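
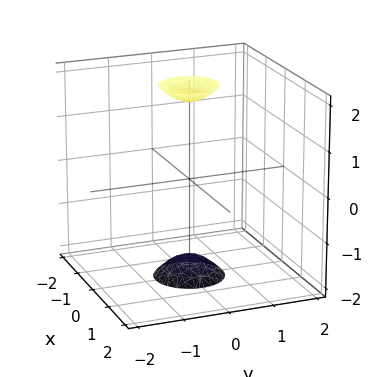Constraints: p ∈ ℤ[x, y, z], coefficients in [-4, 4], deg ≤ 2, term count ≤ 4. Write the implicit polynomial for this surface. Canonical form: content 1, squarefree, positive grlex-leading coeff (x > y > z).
3*x^2 + 3*y^2 - z^2 + 3

First, I count 2 distinct pieces.
Next, degree: two separate bowl-shaped sheets opening away from each other; a quadric, so deg p = 2.
Then, symmetries: it's symmetric under z → −z, forcing even powers of z; rotational symmetry about the z-axis ⇒ p depends on x, y only through x² + y².
Then, checking where it meets the axes: the surface avoids every integer x-axis point in the box; no y-intercept at any integer in the box; a circular section at z = -2 has radius between 0 and 1.
Finally, assembling these constraints gives the stated polynomial.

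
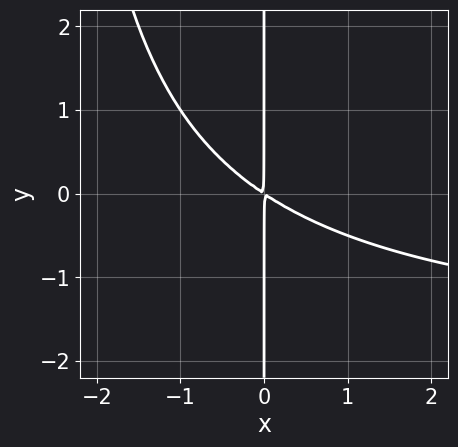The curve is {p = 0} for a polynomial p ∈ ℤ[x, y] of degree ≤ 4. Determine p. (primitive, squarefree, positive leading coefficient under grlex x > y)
1. Degree: no degree-2 curve has this shape, so deg p = 3.
2. From the visible intercepts: the visible y-axis segment lies entirely on the curve.
3. Fitting integer coefficients to these (and the overall shape) gives p.

x^2*y + 2*x^2 + 3*x*y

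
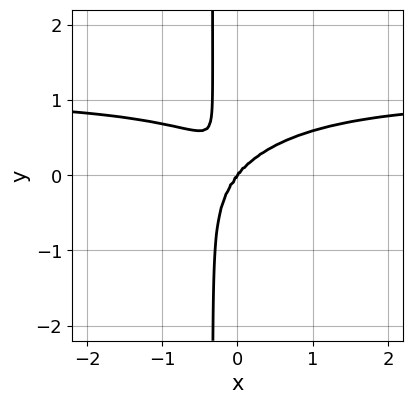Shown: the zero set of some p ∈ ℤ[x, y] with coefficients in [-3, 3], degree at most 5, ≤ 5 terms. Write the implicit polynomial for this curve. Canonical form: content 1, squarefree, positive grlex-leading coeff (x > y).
(a) deg p = 4.
(b) Checking where it meets the axes: it meets the x-axis at x = 0 (among the integer gridlines); one y-axis crossing is at y = 0.
(c) Solving for integer coefficients yields p as stated.

2*x^3*y + 3*x*y^3 - 2*x^3 + y^3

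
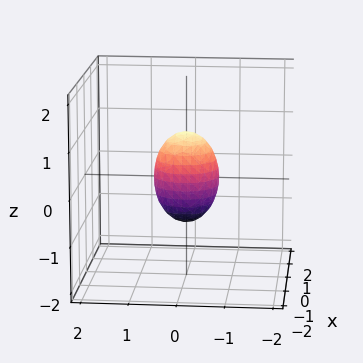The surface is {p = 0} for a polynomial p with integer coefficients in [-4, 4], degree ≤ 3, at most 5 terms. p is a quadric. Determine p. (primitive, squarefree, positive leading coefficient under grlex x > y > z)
2*x^2 + 2*y^2 + z^2 - 1

deg p = 2. A closed, bounded, convex surface; a quadric.
Symmetries: the z ↦ −z reflection is a symmetry, so z appears only in even powers; the surface is invariant under rotation about z: p = q(x² + y², z).
Against the integer gridlines: among the integer gridlines, it crosses the z-axis at z ∈ {-1, 1}; a circular section at z = 0 has radius between 0 and 1.
These observations pin down the coefficients.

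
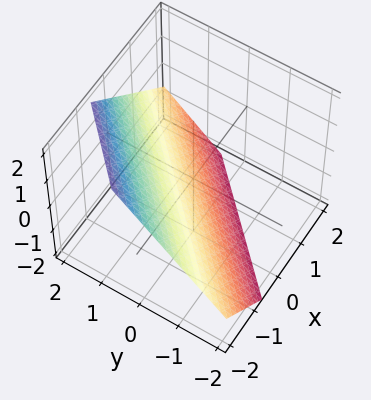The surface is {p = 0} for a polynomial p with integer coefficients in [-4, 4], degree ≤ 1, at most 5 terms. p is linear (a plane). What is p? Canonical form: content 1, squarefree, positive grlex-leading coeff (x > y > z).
3*x - 3*y + 3*z + 2

1. deg p = 1. The surface is flat (a plane).
2. Solving for integer coefficients yields p as stated.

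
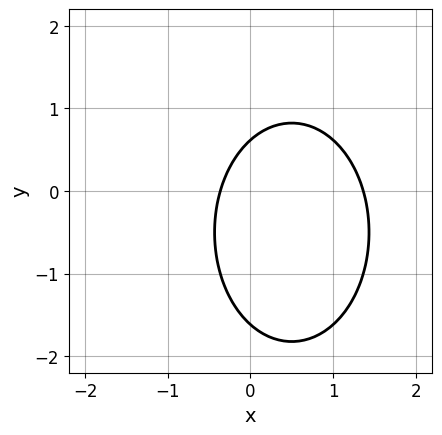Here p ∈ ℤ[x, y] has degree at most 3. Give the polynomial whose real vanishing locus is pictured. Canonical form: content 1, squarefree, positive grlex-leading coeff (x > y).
(a) deg p = 2. No degree-1 curve has this shape.
(b) The integer polynomial consistent with all of this is the stated p.

2*x^2 + y^2 - 2*x + y - 1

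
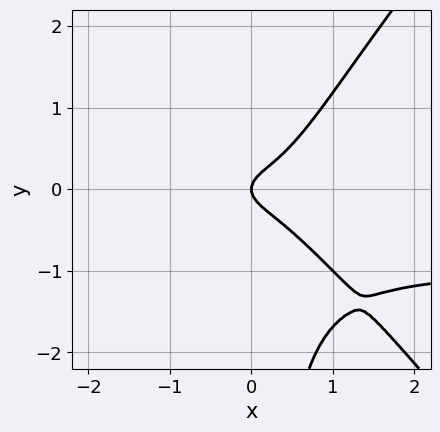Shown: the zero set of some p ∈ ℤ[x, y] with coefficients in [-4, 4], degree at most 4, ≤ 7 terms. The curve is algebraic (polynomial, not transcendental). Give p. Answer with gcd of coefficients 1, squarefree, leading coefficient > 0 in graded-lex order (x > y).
3*x^3*y - 2*x*y^3 + 3*x^3 - 3*y^2 + x

1. Degree: a generic line meets the curve in up to 4 points, so deg p = 4.
2. Against the integer gridlines: it crosses the x-axis at the gridline x = 0; one y-axis crossing is at y = 0.
3. The integer polynomial consistent with all of this is the stated p.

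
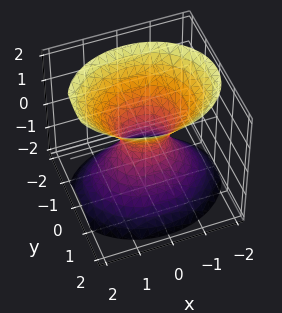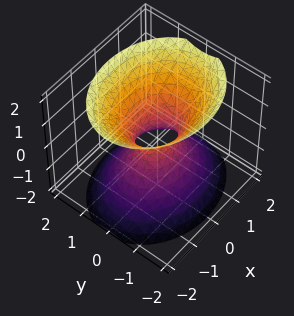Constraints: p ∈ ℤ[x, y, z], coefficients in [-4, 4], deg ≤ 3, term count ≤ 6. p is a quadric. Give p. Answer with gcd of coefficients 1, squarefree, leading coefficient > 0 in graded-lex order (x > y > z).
1. Degree: an hourglass — one-sheet hyperboloid; a quadric, so deg p = 2.
2. Symmetries: it's symmetric under x → −x, forcing even powers of x; mirror symmetry y ↦ −y ⇒ only even powers of y; the z ↦ −z reflection is a symmetry, so z appears only in even powers.
3. Reading off the gridlines: no z-intercept at any integer in the box.
4. Solving for integer coefficients yields p as stated.

2*x^2 + 3*y^2 - 2*z^2 - 1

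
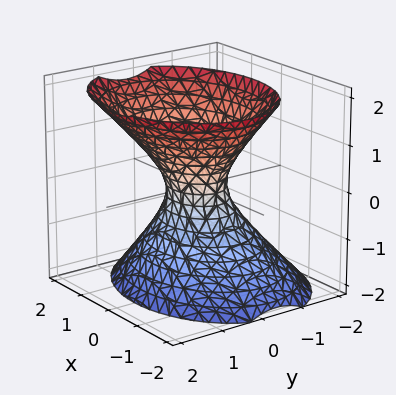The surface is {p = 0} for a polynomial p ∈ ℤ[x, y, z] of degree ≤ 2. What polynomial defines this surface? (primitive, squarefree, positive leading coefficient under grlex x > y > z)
(a) The degree is 2 — the shape is more complex than any degree-1 surface.
(b) From the visible intercepts: the surface avoids every integer z-axis point in the box.
(c) Fitting integer coefficients to these (and the overall shape) gives p.

2*x^2 + 3*y^2 - y*z - 2*z^2 - 1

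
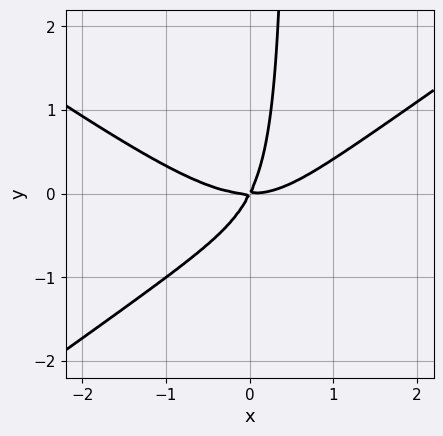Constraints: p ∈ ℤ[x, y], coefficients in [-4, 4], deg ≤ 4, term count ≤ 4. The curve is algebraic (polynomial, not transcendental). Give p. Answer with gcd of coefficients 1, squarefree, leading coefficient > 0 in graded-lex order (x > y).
x^3 - 2*x*y^2 - 2*x*y + y^2

First, the degree is 3 — the shape is more complex than any degree-2 curve.
Then, reading off the gridlines: it meets the y-axis at y = 0 (among the integer gridlines); one x-axis crossing is at x = 0.
Finally, these observations pin down the coefficients.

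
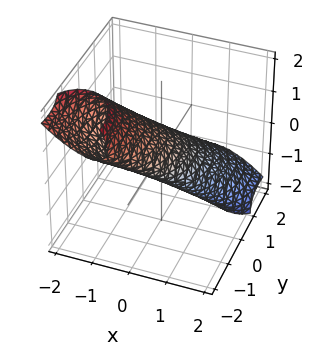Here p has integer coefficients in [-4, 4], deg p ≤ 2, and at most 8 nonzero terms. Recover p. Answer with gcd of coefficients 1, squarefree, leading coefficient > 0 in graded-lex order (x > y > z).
2*x^2 + 3*x*z + y^2 + 2*y*z + 2*z^2 - 1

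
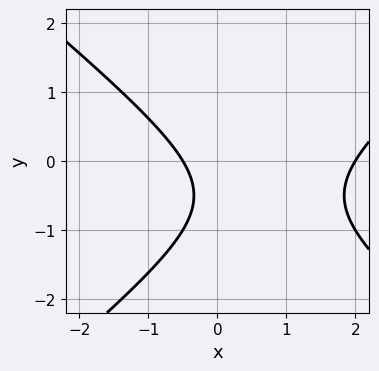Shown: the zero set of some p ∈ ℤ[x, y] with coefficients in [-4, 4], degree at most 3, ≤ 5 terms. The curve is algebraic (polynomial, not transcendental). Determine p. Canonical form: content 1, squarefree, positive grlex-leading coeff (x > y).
2*x^2 - 3*y^2 - 3*x - 3*y - 2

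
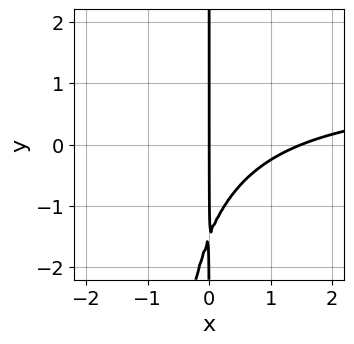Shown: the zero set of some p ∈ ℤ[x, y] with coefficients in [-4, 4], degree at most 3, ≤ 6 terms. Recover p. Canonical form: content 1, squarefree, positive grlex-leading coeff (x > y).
Degree: no degree-2 curve has this shape, so deg p = 3.
Checking where it meets the axes: every point of the y-axis in the box is on the curve; it crosses the x-axis at the gridline x = 0.
Solving for integer coefficients yields p as stated.

2*x^2*y - 2*x^2 + 2*x*y + 3*x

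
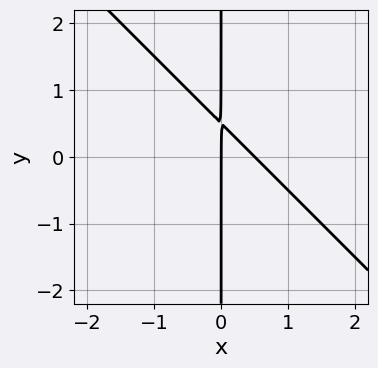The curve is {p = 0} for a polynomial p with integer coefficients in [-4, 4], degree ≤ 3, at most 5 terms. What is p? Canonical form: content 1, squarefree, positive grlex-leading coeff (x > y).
1. Degree: no degree-1 curve has this shape, so deg p = 2.
2. From the axis intercepts and sections: every point of the y-axis in the box is on the curve; it meets the x-axis at x = 0 (among the integer gridlines).
3. The integer polynomial consistent with all of this is the stated p.

2*x^2 + 2*x*y - x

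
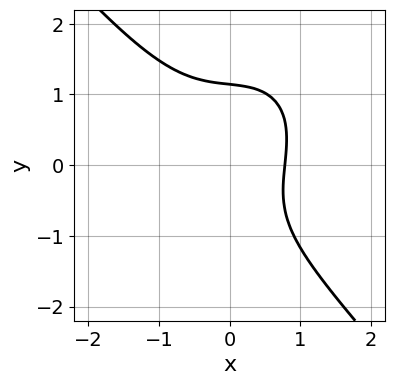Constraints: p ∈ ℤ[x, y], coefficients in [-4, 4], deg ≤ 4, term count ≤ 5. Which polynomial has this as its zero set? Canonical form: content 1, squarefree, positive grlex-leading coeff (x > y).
3*x^3 + 2*y^3 - x*y + 2*x - 3

(a) Degree: the shape is more complex than any degree-2 curve, so deg p = 3.
(b) Putting this together gives p.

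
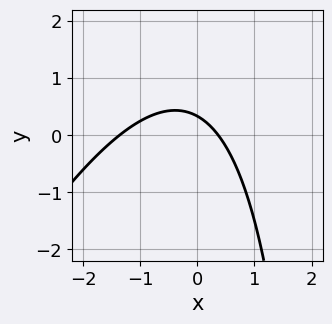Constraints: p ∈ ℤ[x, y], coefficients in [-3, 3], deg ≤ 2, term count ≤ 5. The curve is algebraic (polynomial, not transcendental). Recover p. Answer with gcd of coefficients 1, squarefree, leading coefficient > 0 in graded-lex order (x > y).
2*x^2 - x*y + 2*x + 3*y - 1

deg p = 2. No degree-1 curve has this shape.
Putting this together gives p.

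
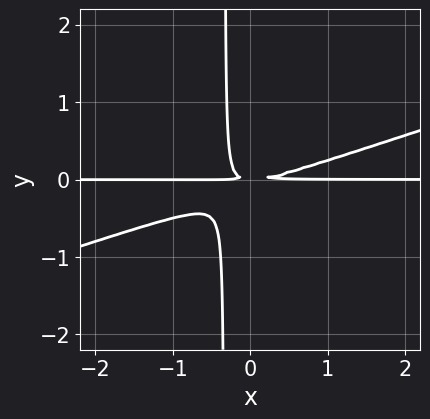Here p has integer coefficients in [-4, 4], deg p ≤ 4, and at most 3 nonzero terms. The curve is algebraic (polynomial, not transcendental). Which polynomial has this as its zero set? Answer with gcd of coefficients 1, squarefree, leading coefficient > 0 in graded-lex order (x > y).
(a) The degree is 3 — no degree-2 curve has this shape.
(b) From the visible intercepts: the visible x-axis segment lies entirely on the curve.
(c) Together with the visible shape, these determine p as stated.

x^2*y - 3*x*y^2 - y^2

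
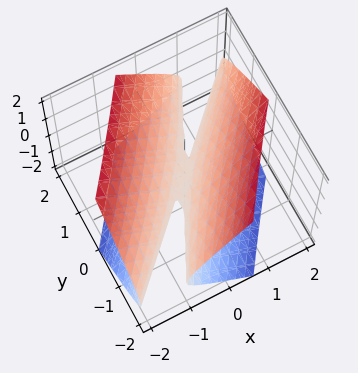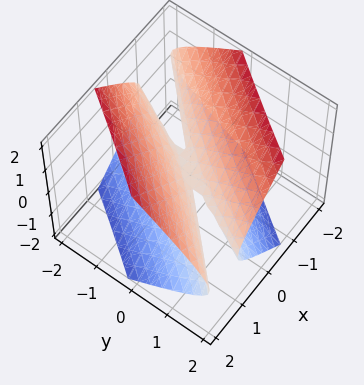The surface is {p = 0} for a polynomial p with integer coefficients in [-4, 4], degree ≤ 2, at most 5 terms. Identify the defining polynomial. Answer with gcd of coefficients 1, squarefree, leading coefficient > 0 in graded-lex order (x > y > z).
deg p = 2. No degree-1 surface has this shape.
From the visible intercepts: it crosses the x-axis at the gridline x = 0; one y-axis crossing is at y = 0; it meets the z-axis at z = 0 (among the integer gridlines).
These observations pin down the coefficients.

2*x^2 - 3*x*y + y^2 - 2*z^2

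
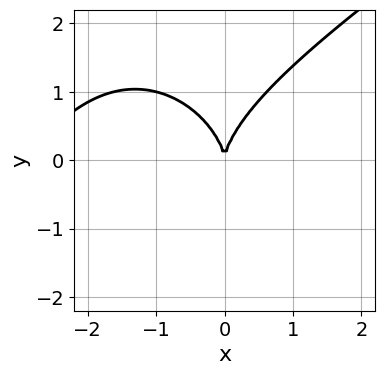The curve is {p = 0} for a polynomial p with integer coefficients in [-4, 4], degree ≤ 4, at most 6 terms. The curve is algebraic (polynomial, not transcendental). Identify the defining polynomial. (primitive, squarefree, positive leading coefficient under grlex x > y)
x^3 - x^2*y - y^3 + 3*x^2

1. Degree: a generic line meets the curve in up to 3 points, so deg p = 3.
2. From the axis intercepts and sections: it meets the x-axis at x = 0 (among the integer gridlines); it meets the y-axis at y = 0 (among the integer gridlines).
3. Fitting integer coefficients to these (and the overall shape) gives p.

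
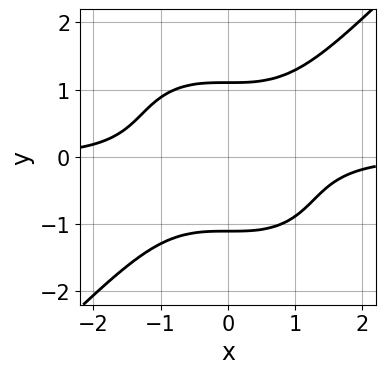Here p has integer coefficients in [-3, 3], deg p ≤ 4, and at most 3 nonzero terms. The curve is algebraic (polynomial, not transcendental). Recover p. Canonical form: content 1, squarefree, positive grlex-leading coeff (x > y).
1. Degree: the shape is more complex than any degree-3 curve, so deg p = 4.
2. Observable constraints: the curve avoids every integer x-axis point in the box.
3. Matching integer coefficients to the picture gives p.

2*x^3*y - 2*y^4 + 3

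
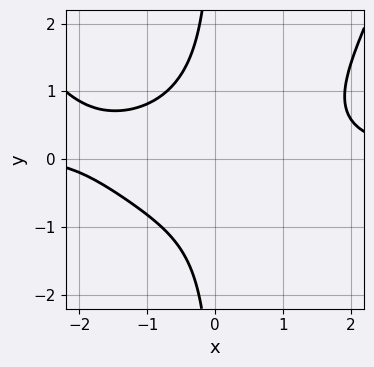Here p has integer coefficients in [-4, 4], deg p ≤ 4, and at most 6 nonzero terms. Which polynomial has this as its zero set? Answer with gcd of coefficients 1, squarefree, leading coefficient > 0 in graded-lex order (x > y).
x^3*y + x^2*y - 3*x*y^2 - x - 3

(a) deg p = 4. The shape is more complex than any degree-3 curve.
(b) From the axis intercepts and sections: no x-intercept at any integer in the box; the curve avoids every integer y-axis point in the box.
(c) These observations pin down the coefficients.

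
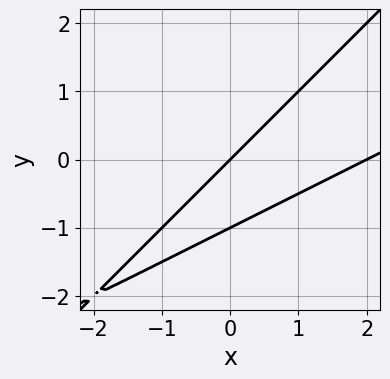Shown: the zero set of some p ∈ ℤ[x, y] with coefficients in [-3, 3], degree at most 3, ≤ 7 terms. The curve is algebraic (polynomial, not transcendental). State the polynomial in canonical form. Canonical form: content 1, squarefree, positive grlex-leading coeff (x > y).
Degree: the shape is more complex than any degree-1 curve, so deg p = 2.
Reading off the gridlines: among the integer gridlines, it crosses the y-axis at y ∈ {-1, 0}; the x-axis gridline crossings are at x ∈ {0, 2}.
Solving for integer coefficients yields p as stated.

x^2 - 3*x*y + 2*y^2 - 2*x + 2*y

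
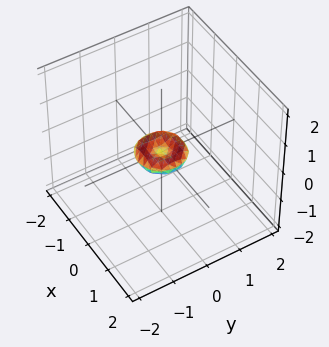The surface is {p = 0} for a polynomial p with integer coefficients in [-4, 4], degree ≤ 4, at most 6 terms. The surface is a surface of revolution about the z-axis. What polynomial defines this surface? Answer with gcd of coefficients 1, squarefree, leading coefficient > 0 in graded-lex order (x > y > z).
1. The degree is 4 — the shape is more complex than any degree-3 surface.
2. Symmetries: rotational symmetry about the z-axis ⇒ p depends on x, y only through x² + y².
3. Observable constraints: it meets the z-axis at z = 0 (among the integer gridlines); one x-axis crossing is at x = 0; a circular section at z = 0 has radius between 0 and 1; it crosses the y-axis at the gridline y = 0.
4. Fitting integer coefficients to these (and the overall shape) gives p.

2*x^4 + 4*x^2*y^2 + 2*y^4 - x^2 - y^2 + 3*z^2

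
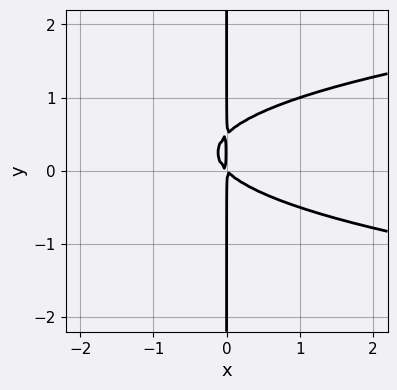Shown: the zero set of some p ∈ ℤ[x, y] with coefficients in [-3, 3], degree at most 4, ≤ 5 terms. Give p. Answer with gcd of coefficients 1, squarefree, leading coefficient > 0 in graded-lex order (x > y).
deg p = 3. No degree-2 curve has this shape.
Checking where it meets the axes: every point of the y-axis in the box is on the curve.
Together with the visible shape, these determine p as stated.

2*x*y^2 - x^2 - x*y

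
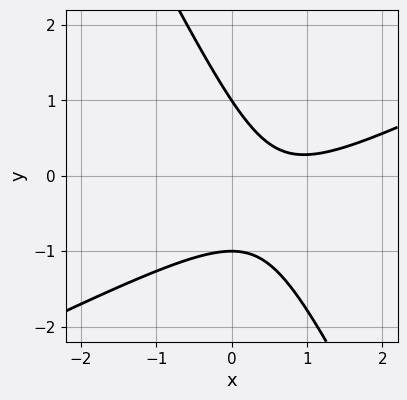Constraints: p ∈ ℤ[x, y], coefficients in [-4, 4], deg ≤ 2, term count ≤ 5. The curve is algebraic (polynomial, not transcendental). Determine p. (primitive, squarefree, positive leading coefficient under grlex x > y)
1. deg p = 2. A generic line meets the curve in up to 2 points.
2. Reading off the gridlines: among the integer gridlines, it crosses the y-axis at y ∈ {-1, 1}; it misses every integer gridline on the x-axis.
3. The integer polynomial consistent with all of this is the stated p.

2*x^2 - 3*x*y - 2*y^2 - 3*x + 2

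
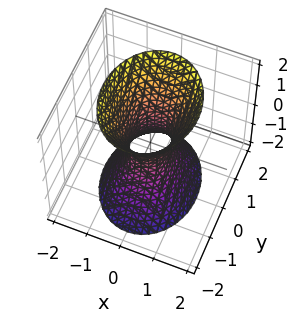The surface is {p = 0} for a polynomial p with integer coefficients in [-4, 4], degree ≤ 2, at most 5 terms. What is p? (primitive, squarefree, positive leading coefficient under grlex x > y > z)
3*x^2 + 2*y^2 - z^2 - 1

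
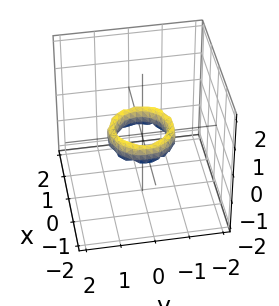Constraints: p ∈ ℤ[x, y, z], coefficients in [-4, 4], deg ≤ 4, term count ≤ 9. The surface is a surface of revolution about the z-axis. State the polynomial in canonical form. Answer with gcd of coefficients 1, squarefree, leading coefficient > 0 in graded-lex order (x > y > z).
2*x^4 + 4*x^2*y^2 + 2*y^4 - 3*x^2 - 3*y^2 + z^2 + 1

(a) Degree: the shape is more complex than any degree-3 surface, so deg p = 4.
(b) Symmetries: the surface is invariant under rotation about z: p = q(x² + y², z).
(c) From the axis intercepts and sections: the surface avoids every integer z-axis point in the box; the y-axis gridline crossings are at y ∈ {-1, 1}.
(d) Putting this together gives p. Check: (-1, 0, 0) on the x-axis lies on the surface, and p(-1, 0, 0) = 0. ✓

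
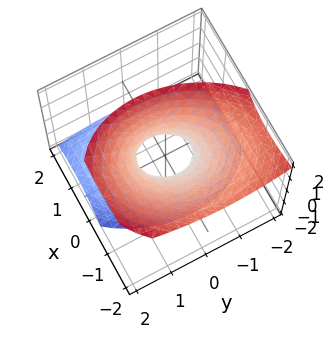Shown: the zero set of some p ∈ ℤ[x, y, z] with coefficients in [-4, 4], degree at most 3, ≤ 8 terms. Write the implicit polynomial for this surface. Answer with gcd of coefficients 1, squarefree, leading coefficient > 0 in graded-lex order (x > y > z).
First, degree: a generic line meets the surface in up to 2 points, so deg p = 2.
Next, observable constraints: no z-intercept at any integer in the box.
Finally, fitting integer coefficients to these (and the overall shape) gives p.

3*x^2 - x*y + 3*x*z + 2*y^2 - 2*z^2 - 1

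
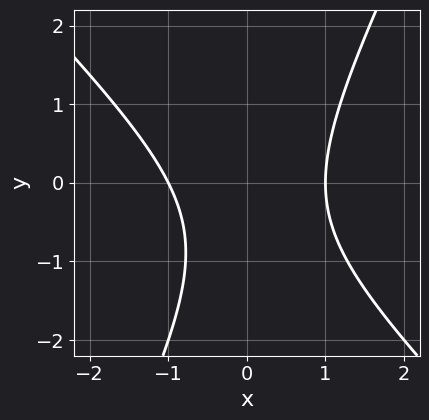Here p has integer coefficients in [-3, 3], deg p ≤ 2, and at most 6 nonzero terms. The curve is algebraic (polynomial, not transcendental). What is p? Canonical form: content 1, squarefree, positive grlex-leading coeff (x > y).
2*x^2 + x*y - y^2 - y - 2

First, deg p = 2. The shape is more complex than any degree-1 curve.
Next, checking where it meets the axes: it misses every integer gridline on the y-axis; among the integer gridlines, it crosses the x-axis at x ∈ {-1, 1}.
Finally, putting this together gives p.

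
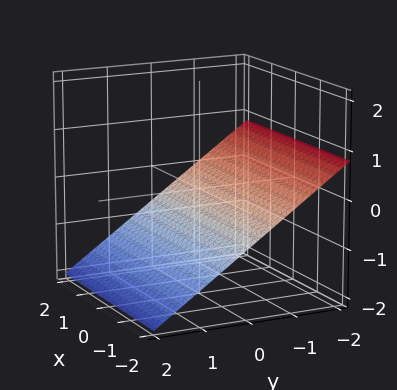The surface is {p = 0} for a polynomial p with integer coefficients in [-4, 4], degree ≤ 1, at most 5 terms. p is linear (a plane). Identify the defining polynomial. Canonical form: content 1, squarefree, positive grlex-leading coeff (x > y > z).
2*y + 3*z + 2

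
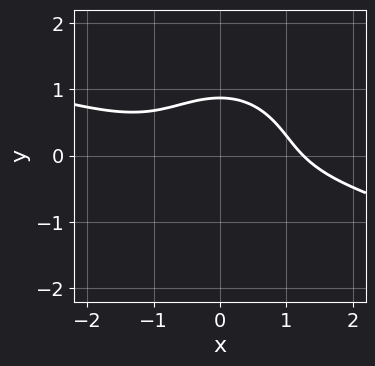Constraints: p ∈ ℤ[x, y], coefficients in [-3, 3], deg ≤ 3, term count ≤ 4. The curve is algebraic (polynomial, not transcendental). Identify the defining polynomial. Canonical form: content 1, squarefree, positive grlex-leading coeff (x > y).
First, deg p = 3.
Finally, matching integer coefficients to the picture gives p.

x^3 + 3*x^2*y + 3*y^3 - 2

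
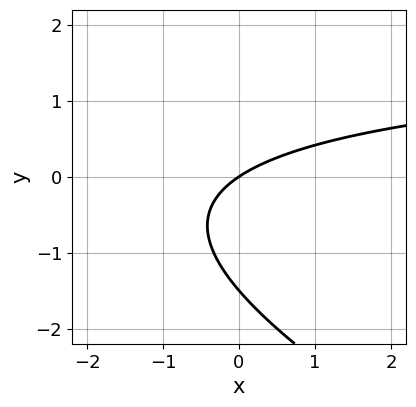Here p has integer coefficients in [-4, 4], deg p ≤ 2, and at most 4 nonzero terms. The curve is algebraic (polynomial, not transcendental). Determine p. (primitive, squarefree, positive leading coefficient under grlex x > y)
x*y + 2*y^2 - 2*x + 3*y

First, the degree is 2 — the shape is more complex than any degree-1 curve.
Then, from the axis intercepts and sections: it meets the y-axis at y = 0 (among the integer gridlines); one x-axis crossing is at x = 0.
Finally, these observations pin down the coefficients.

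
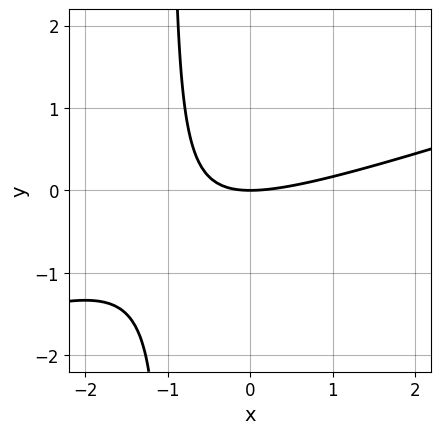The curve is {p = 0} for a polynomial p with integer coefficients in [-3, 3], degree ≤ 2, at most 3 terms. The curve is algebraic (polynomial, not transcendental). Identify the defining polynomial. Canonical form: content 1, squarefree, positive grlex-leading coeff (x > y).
(a) Degree: no degree-1 curve has this shape, so deg p = 2.
(b) Against the integer gridlines: it crosses the y-axis at the gridline y = 0; it meets the x-axis at x = 0 (among the integer gridlines).
(c) Solving for integer coefficients yields p as stated.

x^2 - 3*x*y - 3*y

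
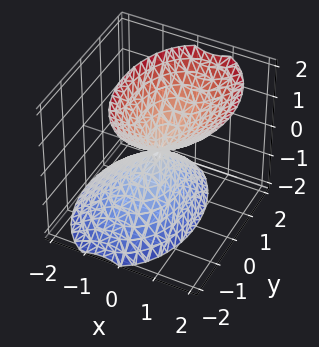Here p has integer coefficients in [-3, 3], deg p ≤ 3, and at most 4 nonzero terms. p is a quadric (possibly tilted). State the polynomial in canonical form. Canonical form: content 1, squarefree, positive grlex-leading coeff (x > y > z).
2*x^2 - x*z + y^2 - z^2

1. The picture has 2 separate pieces.
2. The degree is 2 — no degree-1 surface has this shape.
3. Checking where it meets the axes: it crosses the z-axis at the gridline z = 0; it meets the y-axis at y = 0 (among the integer gridlines); one x-axis crossing is at x = 0.
4. Putting this together gives p.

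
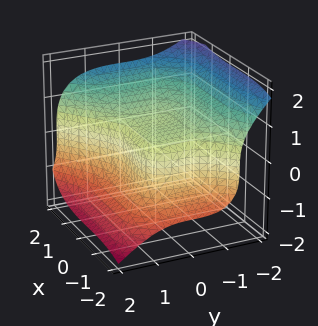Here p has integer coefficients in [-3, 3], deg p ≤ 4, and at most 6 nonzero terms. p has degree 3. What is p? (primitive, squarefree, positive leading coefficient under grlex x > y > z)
Degree: a generic line meets the surface in up to 3 points, so deg p = 3.
Putting this together gives p.

x^3 - 2*y^3 - 3*z^3 + x^2 + 1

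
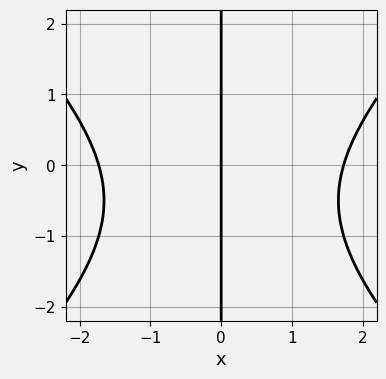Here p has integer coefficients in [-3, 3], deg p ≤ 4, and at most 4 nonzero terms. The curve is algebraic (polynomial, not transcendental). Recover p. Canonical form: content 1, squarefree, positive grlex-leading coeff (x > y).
1. Degree: a generic line meets the curve in up to 3 points, so deg p = 3.
2. Observable constraints: it meets the x-axis at x = 0 (among the integer gridlines); every point of the y-axis in the box is on the curve.
3. The integer polynomial consistent with all of this is the stated p.

x^3 - x*y^2 - x*y - 3*x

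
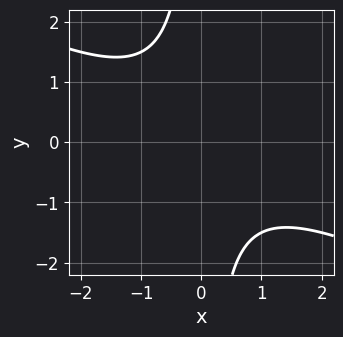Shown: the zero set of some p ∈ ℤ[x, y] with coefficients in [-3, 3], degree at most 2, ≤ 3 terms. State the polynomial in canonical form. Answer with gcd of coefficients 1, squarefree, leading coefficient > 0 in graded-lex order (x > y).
x^2 + 2*x*y + 2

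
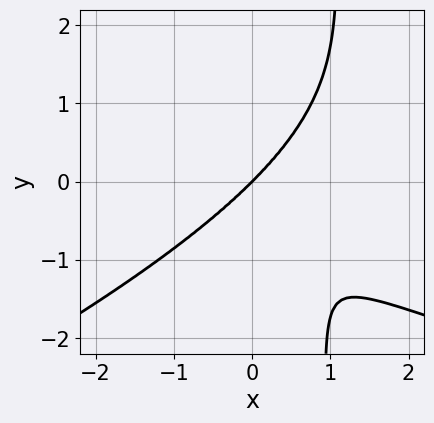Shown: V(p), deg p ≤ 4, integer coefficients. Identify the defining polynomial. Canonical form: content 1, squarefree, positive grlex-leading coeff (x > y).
x^2*y^2 - 3*x*y^3 - 3*x^3 + 3*y^3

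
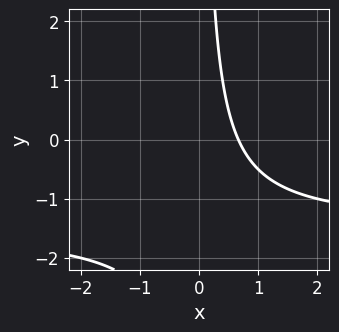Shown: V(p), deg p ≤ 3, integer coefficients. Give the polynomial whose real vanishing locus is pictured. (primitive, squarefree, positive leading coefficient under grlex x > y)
1. Degree: the shape is more complex than any degree-1 curve, so deg p = 2.
2. Observable constraints: it misses every integer gridline on the y-axis.
3. Putting this together gives p.

2*x*y + 3*x - 2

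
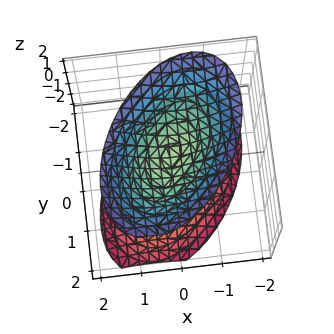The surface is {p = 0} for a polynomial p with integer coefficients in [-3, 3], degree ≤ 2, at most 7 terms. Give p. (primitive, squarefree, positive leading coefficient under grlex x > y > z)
(a) The picture has 2 separate pieces.
(b) deg p = 2.
(c) From the axis intercepts and sections: it misses every integer gridline on the y-axis; no x-intercept at any integer in the box.
(d) Fitting integer coefficients to these (and the overall shape) gives p.

3*x^2 - 2*x*y + 2*y^2 - 2*z^2 + 1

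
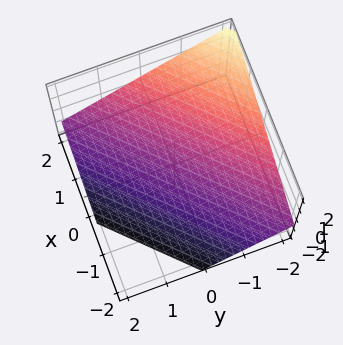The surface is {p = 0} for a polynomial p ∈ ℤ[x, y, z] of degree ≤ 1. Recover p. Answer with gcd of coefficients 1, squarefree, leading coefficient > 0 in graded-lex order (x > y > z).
2*x - 2*y - 3*z - 2

1. deg p = 1. Every cross-section is a straight line — this is a plane.
2. Observable constraints: it crosses the y-axis at the gridline y = -1; one x-axis crossing is at x = 1.
3. Putting this together gives p.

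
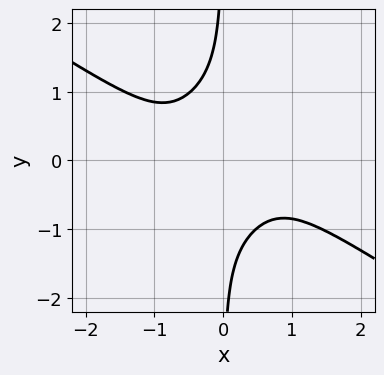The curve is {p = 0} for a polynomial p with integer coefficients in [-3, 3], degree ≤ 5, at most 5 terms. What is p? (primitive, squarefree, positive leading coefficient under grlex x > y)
2*x^4 - 3*x^2*y^2 + 3*x*y^3 + 2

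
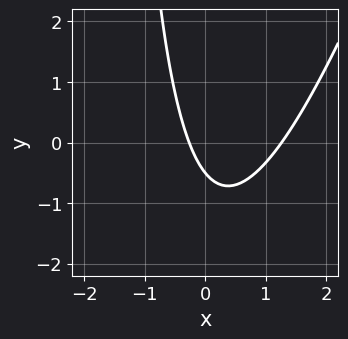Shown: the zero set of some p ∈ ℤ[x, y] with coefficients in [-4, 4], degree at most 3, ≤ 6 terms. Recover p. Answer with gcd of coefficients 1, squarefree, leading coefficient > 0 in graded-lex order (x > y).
3*x^2 - x*y - 3*x - 2*y - 1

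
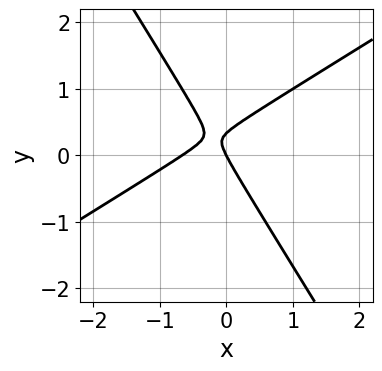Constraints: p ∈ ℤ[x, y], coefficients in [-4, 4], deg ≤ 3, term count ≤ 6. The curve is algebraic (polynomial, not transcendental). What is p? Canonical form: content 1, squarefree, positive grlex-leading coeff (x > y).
3*x^2 - 3*x*y - 3*y^2 + 2*x + y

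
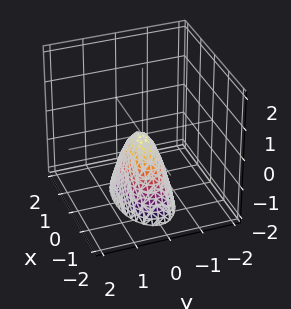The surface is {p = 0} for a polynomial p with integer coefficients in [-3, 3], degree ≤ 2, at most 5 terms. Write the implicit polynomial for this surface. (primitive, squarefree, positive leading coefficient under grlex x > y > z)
(a) Degree: a paraboloid; a quadric, so deg p = 2.
(b) Symmetries: mirror symmetry x ↦ −x ⇒ only even powers of x; it's symmetric under y → −y, forcing even powers of y.
(c) From the axis intercepts and sections: one x-axis crossing is at x = 0; it crosses the y-axis at the gridline y = 0; it crosses the z-axis at the gridline z = 0.
(d) Matching integer coefficients to the picture gives p.

x^2 + 3*y^2 + z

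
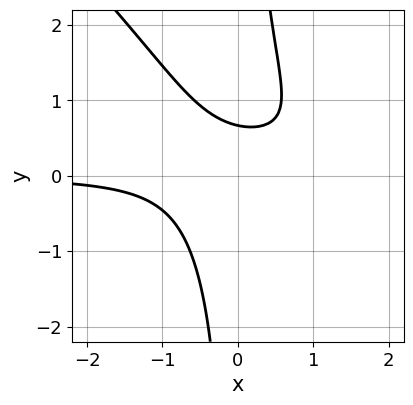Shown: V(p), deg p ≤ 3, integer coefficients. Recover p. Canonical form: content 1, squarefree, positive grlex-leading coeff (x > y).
deg p = 3.
Against the integer gridlines: the curve avoids every integer x-axis point in the box.
Putting this together gives p.

3*x^2*y + 3*x*y^2 - 3*x*y - 3*y + 2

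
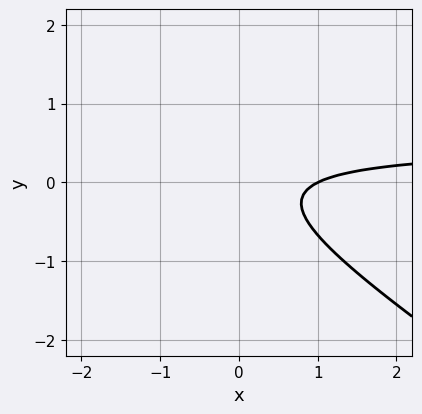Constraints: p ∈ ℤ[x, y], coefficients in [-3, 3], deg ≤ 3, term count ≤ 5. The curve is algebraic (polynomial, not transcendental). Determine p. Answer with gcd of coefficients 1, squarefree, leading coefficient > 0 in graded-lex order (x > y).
1. deg p = 2.
2. From the visible intercepts: the curve avoids every integer y-axis point in the box; it meets the x-axis at x = 1 (among the integer gridlines).
3. Putting this together gives p.

2*x*y + 3*y^2 - x + 1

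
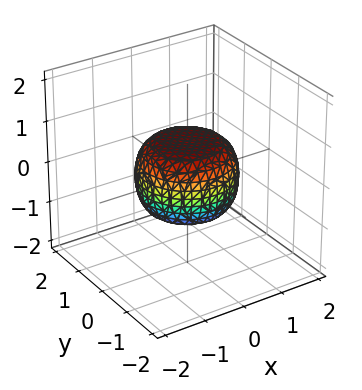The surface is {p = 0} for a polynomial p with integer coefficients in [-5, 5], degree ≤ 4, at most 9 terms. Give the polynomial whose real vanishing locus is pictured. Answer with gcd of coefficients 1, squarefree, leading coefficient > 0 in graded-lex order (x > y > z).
Degree: no degree-3 surface has this shape, so deg p = 4.
Symmetries: rotational symmetry about the z-axis ⇒ p depends on x, y only through x² + y².
Observable constraints: a circular section at z = 0 has radius between 1 and 2.
The integer polynomial consistent with all of this is the stated p.

2*x^4 + 4*x^2*y^2 + 2*y^4 - x^2 - y^2 + 3*z^2 - 2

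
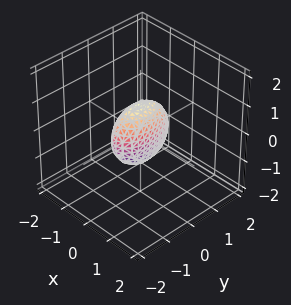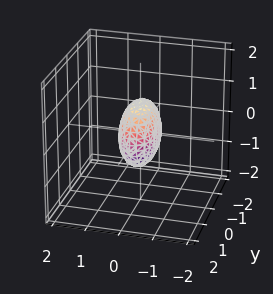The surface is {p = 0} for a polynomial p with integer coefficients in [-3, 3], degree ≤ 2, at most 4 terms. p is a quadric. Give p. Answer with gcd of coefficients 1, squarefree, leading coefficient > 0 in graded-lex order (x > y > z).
3*x^2 + y^2 + z^2 - 1

First, deg p = 2. A closed, bounded, convex surface; a quadric.
Next, symmetries: mirror symmetry y ↦ −y ⇒ only even powers of y; mirror symmetry z ↦ −z ⇒ only even powers of z; mirror symmetry x ↦ −x ⇒ only even powers of x.
Then, against the integer gridlines: the y-axis gridline crossings are at y ∈ {-1, 1}; among the integer gridlines, it crosses the z-axis at z ∈ {-1, 1}.
Finally, assembling these constraints gives the stated polynomial.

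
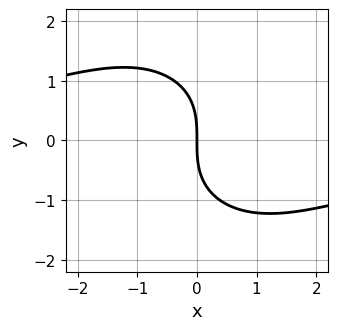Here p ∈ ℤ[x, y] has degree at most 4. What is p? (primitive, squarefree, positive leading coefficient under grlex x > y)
First, deg p = 3.
Then, reading off the gridlines: it meets the y-axis at y = 0 (among the integer gridlines); one x-axis crossing is at x = 0.
Finally, matching integer coefficients to the picture gives p.

x^2*y + y^3 + 3*x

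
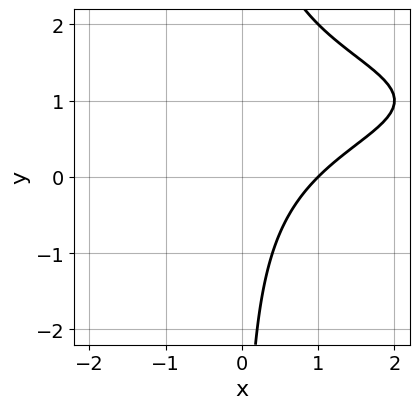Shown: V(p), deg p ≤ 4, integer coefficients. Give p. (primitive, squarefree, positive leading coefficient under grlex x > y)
x*y^2 - 2*x*y + 2*x - 2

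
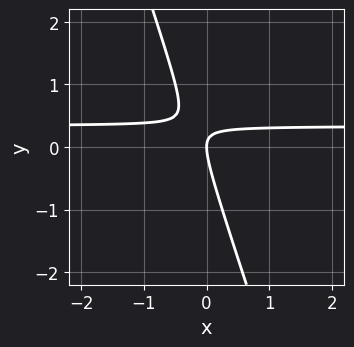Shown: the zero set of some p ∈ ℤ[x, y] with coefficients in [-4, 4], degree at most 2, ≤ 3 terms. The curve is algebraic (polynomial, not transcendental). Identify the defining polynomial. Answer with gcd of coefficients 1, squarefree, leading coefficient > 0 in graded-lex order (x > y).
3*x*y + y^2 - x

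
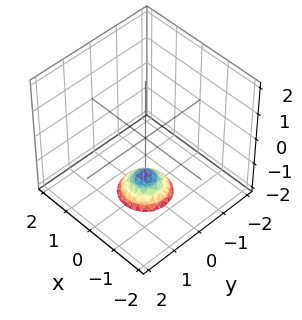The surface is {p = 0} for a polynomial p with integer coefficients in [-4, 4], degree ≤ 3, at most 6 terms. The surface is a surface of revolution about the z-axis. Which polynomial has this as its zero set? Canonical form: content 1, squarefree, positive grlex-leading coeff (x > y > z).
First, degree: a generic line meets the surface in up to 2 points, so deg p = 2.
Then, symmetries: rotational symmetry about the z-axis ⇒ p depends on x, y only through x² + y².
Then, from the visible intercepts: the surface avoids every integer y-axis point in the box; the surface avoids every integer x-axis point in the box; a circular section at z = -2 has radius between 0 and 1.
Finally, the integer polynomial consistent with all of this is the stated p.

2*x^2 + 2*y^2 + 2*z + 3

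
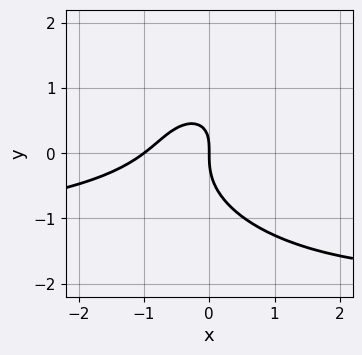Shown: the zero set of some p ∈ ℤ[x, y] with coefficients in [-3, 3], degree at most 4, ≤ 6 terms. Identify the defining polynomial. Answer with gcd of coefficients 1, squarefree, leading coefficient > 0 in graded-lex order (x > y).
2*x^2*y + 3*y^3 + 3*x^2 - 2*x*y + 3*x

First, deg p = 3. The shape is more complex than any degree-2 curve.
Then, checking where it meets the axes: it crosses the y-axis at the gridline y = 0; among the integer gridlines, it crosses the x-axis at x ∈ {-1, 0}.
Finally, solving for integer coefficients yields p as stated.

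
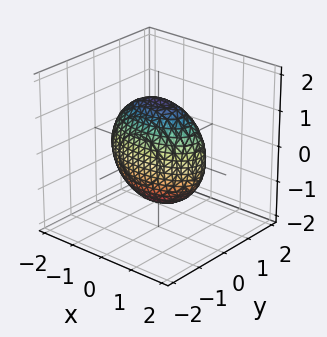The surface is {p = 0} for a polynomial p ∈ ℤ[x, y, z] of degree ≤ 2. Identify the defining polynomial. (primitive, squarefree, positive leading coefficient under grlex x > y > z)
First, the degree is 2 — bounded and convex; a quadric.
Then, symmetries: it's symmetric under y → −y, forcing even powers of y; it's symmetric under x → −x, forcing even powers of x; it's symmetric under z → −z, forcing even powers of z.
Finally, solving for integer coefficients yields p as stated.

x^2 + 3*y^2 + z^2 - 2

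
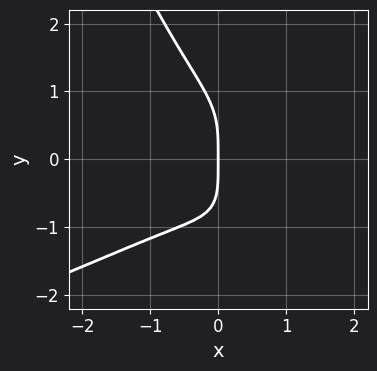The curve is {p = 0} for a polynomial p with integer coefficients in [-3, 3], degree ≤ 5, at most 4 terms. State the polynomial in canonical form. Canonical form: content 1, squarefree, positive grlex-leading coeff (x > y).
Degree: no degree-3 curve has this shape, so deg p = 4.
Checking where it meets the axes: one y-axis crossing is at y = 0; it meets the x-axis at x = 0 (among the integer gridlines).
Matching integer coefficients to the picture gives p.

2*x*y^3 + y^4 + 2*x^3 + 3*x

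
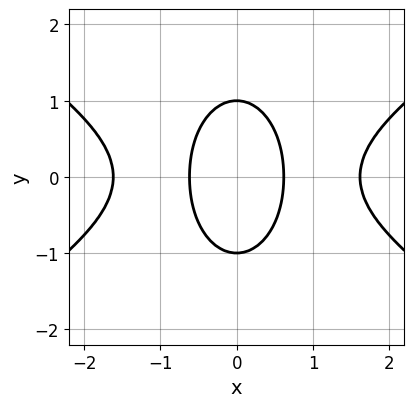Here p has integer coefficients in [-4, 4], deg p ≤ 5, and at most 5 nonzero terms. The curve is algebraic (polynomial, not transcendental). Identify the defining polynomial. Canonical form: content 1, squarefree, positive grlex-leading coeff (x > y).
x^4 - 2*x^2*y^2 - y^4 - 3*x^2 + 1

1. deg p = 4.
2. Symmetries: it's symmetric under y → −y, forcing even powers of y; mirror symmetry x ↦ −x ⇒ only even powers of x.
3. From the visible intercepts: among the integer gridlines, it crosses the y-axis at y ∈ {-1, 1}.
4. The integer polynomial consistent with all of this is the stated p.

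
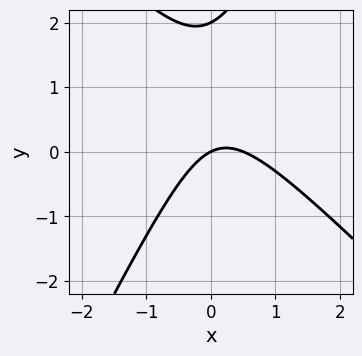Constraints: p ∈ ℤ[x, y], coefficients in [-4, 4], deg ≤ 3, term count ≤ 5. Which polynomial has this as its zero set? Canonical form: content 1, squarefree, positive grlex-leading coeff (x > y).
2*x^2 + x*y - y^2 - x + 2*y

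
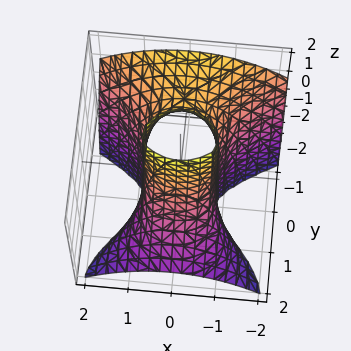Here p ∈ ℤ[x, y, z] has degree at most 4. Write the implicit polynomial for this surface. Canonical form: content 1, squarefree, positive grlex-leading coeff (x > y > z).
deg p = 3. A generic line meets the surface in up to 3 points.
Checking where it meets the axes: it crosses the y-axis at the gridline y = 1; the surface avoids every integer z-axis point in the box.
Putting this together gives p.

2*y^3 + 3*y^2*z + 3*x^2 - 2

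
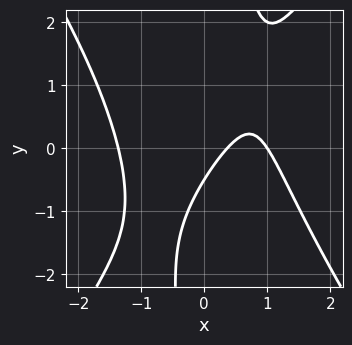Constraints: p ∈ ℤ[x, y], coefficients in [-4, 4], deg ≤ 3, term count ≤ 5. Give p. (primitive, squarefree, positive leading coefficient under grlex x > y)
2*x^3 - x*y^2 - 3*x + 2*y + 1

(a) The degree is 3 — the shape is more complex than any degree-2 curve.
(b) Checking where it meets the axes: it meets the x-axis at x = 1 (among the integer gridlines).
(c) Assembling these constraints gives the stated polynomial.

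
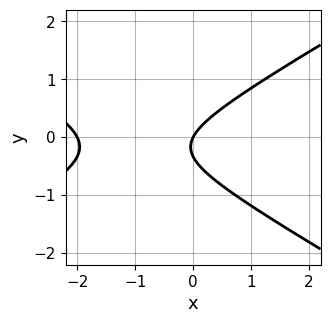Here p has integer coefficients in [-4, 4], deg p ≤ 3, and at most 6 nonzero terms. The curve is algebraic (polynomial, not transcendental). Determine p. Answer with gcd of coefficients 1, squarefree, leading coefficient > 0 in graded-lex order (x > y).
First, degree: no degree-1 curve has this shape, so deg p = 2.
Then, from the visible intercepts: it crosses the y-axis at the gridline y = 0; among the integer gridlines, it crosses the x-axis at x ∈ {-2, 0}.
Finally, these observations pin down the coefficients.

x^2 - 3*y^2 + 2*x - y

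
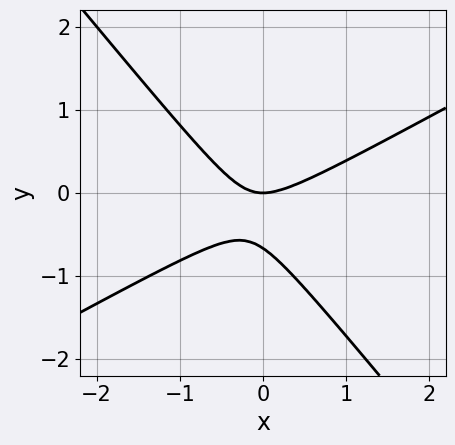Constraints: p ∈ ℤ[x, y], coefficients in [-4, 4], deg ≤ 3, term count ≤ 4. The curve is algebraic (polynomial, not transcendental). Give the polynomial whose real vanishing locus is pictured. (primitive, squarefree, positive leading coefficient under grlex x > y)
2*x^2 - 2*x*y - 3*y^2 - 2*y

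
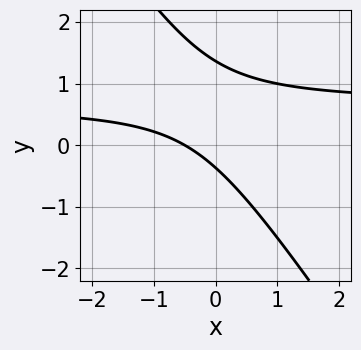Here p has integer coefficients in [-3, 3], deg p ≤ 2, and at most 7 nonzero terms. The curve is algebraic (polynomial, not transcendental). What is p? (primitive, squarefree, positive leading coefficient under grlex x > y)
3*x*y + 2*y^2 - 2*x - 2*y - 1

deg p = 2. The shape is more complex than any degree-1 curve.
Solving for integer coefficients yields p as stated.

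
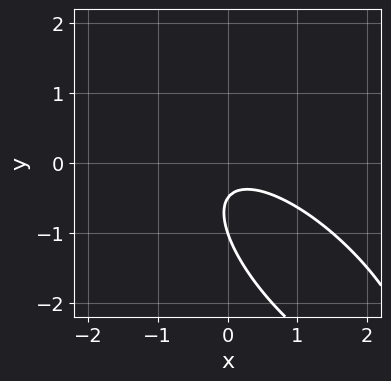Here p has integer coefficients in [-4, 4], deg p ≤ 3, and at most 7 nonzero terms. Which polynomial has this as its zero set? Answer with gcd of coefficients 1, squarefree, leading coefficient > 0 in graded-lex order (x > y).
1. The degree is 2 — the shape is more complex than any degree-1 curve.
2. Checking where it meets the axes: one y-axis crossing is at y = -1; the curve avoids every integer x-axis point in the box.
3. Matching integer coefficients to the picture gives p.

2*x^2 + 3*x*y + 2*y^2 + 3*y + 1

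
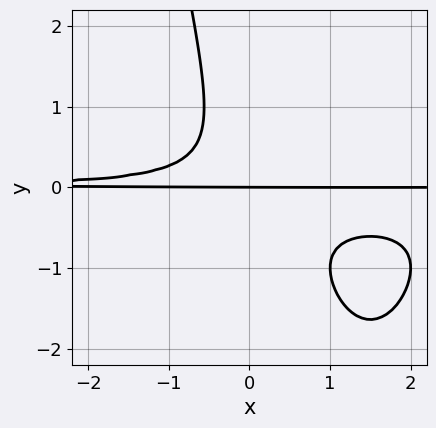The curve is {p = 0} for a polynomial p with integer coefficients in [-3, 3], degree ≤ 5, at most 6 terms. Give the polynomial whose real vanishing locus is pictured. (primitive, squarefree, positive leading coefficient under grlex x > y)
x^2*y^2 - 3*x*y^2 - y^3 - y

The degree is 4 — no degree-3 curve has this shape.
From the visible intercepts: the visible x-axis segment lies entirely on the curve; it meets the y-axis at y = 0 (among the integer gridlines).
These observations pin down the coefficients.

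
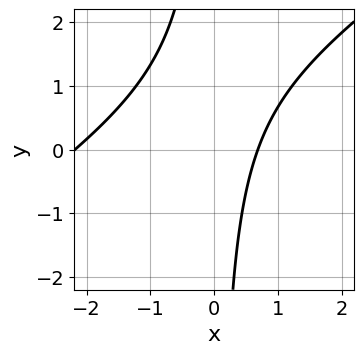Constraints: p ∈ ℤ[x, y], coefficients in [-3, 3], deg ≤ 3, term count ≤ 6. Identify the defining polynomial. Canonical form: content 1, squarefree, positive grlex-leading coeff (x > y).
2*x^2 - 3*x*y + 3*x - 3

Degree: the shape is more complex than any degree-1 curve, so deg p = 2.
From the visible intercepts: no y-intercept at any integer in the box.
Fitting integer coefficients to these (and the overall shape) gives p.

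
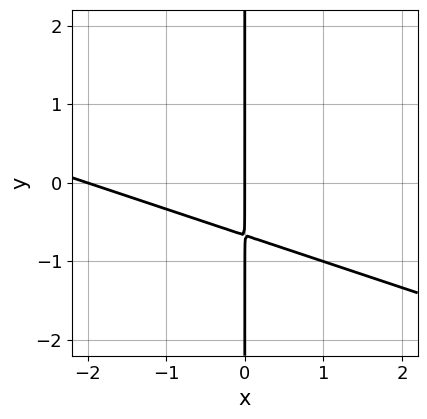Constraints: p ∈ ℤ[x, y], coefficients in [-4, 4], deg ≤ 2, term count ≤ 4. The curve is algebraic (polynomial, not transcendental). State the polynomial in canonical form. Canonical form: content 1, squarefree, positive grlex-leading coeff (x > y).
x^2 + 3*x*y + 2*x

Degree: no degree-1 curve has this shape, so deg p = 2.
From the visible intercepts: the x-axis gridline crossings are at x ∈ {-2, 0}; every point of the y-axis in the box is on the curve.
The integer polynomial consistent with all of this is the stated p.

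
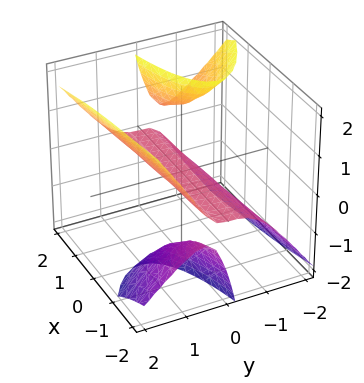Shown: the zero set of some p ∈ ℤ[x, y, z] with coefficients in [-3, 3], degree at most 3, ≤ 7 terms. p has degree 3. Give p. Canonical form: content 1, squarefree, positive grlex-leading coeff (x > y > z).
2*x*y*z - x*z^2 - 3*y^3 + 2*y*z^2 + 3*z

1. There are 3 components. They look like related sheets of one shape, so recover p as a whole.
2. deg p = 3. No degree-2 surface has this shape.
3. Checking where it meets the axes: it meets the y-axis at y = 0 (among the integer gridlines); the visible x-axis segment lies entirely on the surface.
4. Matching integer coefficients to the picture gives p.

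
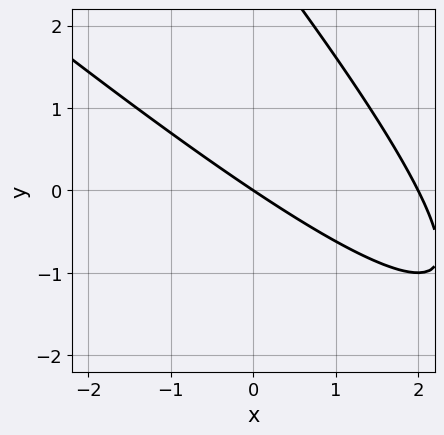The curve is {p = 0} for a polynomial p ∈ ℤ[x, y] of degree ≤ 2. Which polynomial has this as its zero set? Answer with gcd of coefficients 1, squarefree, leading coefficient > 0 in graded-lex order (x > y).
x^2 + 2*x*y + y^2 - 2*x - 3*y

deg p = 2. No degree-1 curve has this shape.
Reading off the gridlines: the x-axis gridline crossings are at x ∈ {0, 2}; it crosses the y-axis at the gridline y = 0.
The integer polynomial consistent with all of this is the stated p.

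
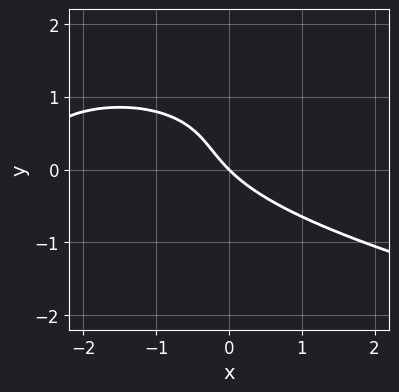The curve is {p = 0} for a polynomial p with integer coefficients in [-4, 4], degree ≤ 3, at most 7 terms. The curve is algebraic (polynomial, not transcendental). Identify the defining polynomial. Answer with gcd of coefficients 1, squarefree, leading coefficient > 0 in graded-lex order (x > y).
3*y^3 + x^2 - 3*y^2 + 3*x + 3*y

Degree: no degree-2 curve has this shape, so deg p = 3.
Reading off the gridlines: one x-axis crossing is at x = 0; it meets the y-axis at y = 0 (among the integer gridlines).
Putting this together gives p.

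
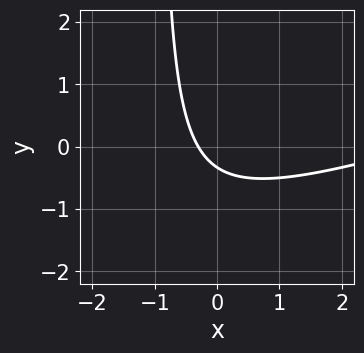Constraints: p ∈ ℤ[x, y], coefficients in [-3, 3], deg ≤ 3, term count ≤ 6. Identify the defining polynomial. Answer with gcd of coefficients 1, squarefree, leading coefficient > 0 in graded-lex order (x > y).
The degree is 2 — no degree-1 curve has this shape.
Matching integer coefficients to the picture gives p.

x^2 - 3*x*y - 3*x - 3*y - 1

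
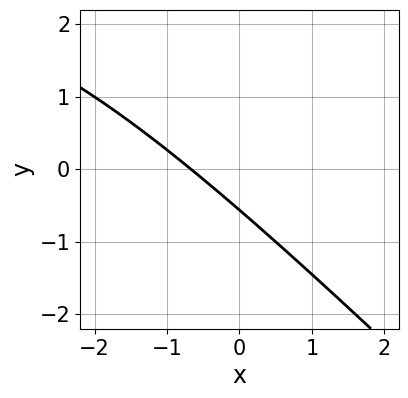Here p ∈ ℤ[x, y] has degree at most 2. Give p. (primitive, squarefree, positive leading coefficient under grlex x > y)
x*y + y^2 - 3*x - 3*y - 2

Degree: a generic line meets the curve in up to 2 points, so deg p = 2.
Matching integer coefficients to the picture gives p.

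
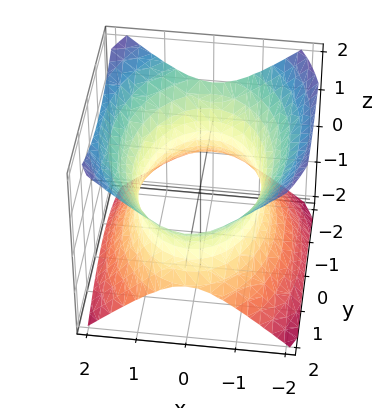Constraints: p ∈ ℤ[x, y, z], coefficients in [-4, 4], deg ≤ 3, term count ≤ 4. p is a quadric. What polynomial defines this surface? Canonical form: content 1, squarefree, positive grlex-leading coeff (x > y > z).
1. deg p = 2. An hourglass — one-sheet hyperboloid; a quadric.
2. Symmetries: mirror symmetry z ↦ −z ⇒ only even powers of z; mirror symmetry y ↦ −y ⇒ only even powers of y; it's symmetric under x → −x, forcing even powers of x.
3. Checking where it meets the axes: it misses every integer gridline on the z-axis.
4. Putting this together gives p.

2*x^2 + y^2 - 2*z^2 - 3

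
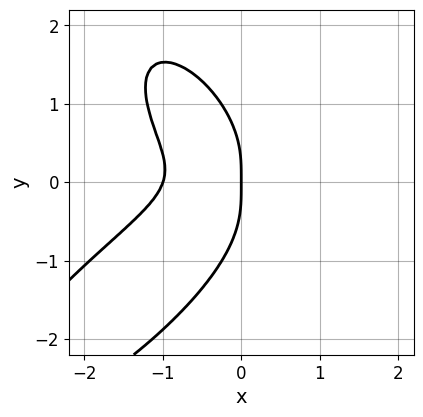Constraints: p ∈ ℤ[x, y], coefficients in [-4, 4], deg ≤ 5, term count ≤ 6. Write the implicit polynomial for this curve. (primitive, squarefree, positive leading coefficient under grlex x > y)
First, the degree is 4 — a generic line meets the curve in up to 4 points.
Then, observable constraints: one y-axis crossing is at y = 0; among the integer gridlines, it crosses the x-axis at x ∈ {-1, 0}.
Finally, matching integer coefficients to the picture gives p.

x^4 - x^3*y + y^4 + 3*x*y^2 + x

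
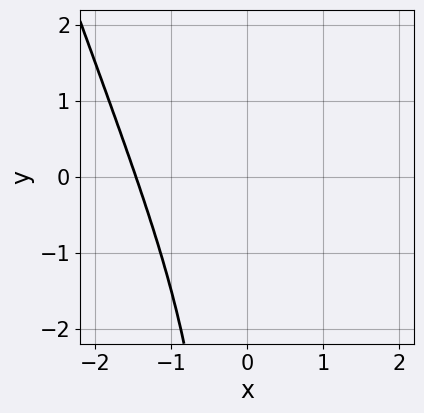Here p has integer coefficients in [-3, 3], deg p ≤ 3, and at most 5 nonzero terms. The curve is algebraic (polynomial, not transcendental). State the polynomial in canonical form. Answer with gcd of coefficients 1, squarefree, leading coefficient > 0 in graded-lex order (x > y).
First, deg p = 3. A generic line meets the curve in up to 3 points.
Next, observable constraints: no y-intercept at any integer in the box.
Finally, fitting integer coefficients to these (and the overall shape) gives p.

3*x^3 + x^2*y + 3*x^2 - x*y + 3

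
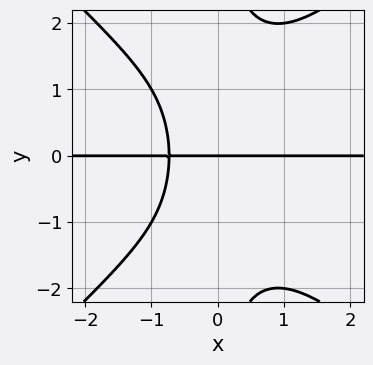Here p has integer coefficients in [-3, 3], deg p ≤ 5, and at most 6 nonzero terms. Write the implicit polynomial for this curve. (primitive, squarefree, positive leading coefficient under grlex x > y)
1. deg p = 4.
2. Against the integer gridlines: it crosses the y-axis at the gridline y = 0; the visible x-axis segment lies entirely on the curve.
3. Matching integer coefficients to the picture gives p.

2*x^3*y - 2*x*y^3 + 3*x*y + 3*y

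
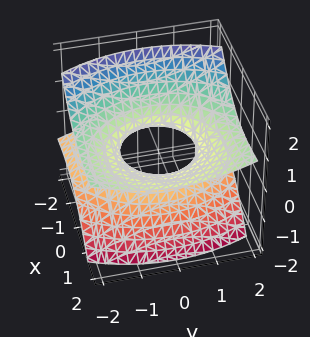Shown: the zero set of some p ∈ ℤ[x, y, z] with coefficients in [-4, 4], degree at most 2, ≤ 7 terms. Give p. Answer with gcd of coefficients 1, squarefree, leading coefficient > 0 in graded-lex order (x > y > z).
x^2 - 3*x*z + y^2 - 3*z^2 - 1

(a) deg p = 2. The shape is more complex than any degree-1 surface.
(b) From the visible intercepts: the x-axis gridline crossings are at x ∈ {-1, 1}; the y-axis gridline crossings are at y ∈ {-1, 1}; it misses every integer gridline on the z-axis.
(c) Matching integer coefficients to the picture gives p.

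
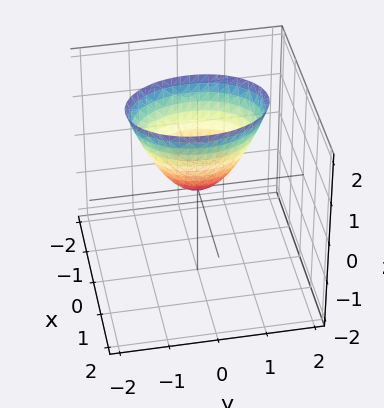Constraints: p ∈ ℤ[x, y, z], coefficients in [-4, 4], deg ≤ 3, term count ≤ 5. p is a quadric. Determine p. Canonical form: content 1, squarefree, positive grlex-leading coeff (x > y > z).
1. The degree is 2 — a paraboloid; a quadric.
2. Symmetries: the y ↦ −y reflection is a symmetry, so y appears only in even powers; mirror symmetry x ↦ −x ⇒ only even powers of x.
3. From the visible intercepts: it crosses the x-axis at the gridline x = 0; one z-axis crossing is at z = 0; one y-axis crossing is at y = 0.
4. Together with the visible shape, these determine p as stated.

2*x^2 + y^2 - z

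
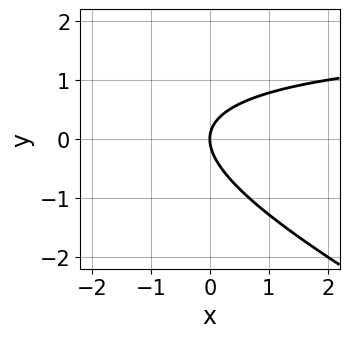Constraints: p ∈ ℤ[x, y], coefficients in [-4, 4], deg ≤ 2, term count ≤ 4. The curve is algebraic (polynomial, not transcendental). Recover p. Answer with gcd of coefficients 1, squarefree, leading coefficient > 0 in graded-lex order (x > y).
(a) Degree: a generic line meets the curve in up to 2 points, so deg p = 2.
(b) Checking where it meets the axes: it meets the x-axis at x = 0 (among the integer gridlines); it crosses the y-axis at the gridline y = 0.
(c) Matching integer coefficients to the picture gives p.

x*y + 2*y^2 - 2*x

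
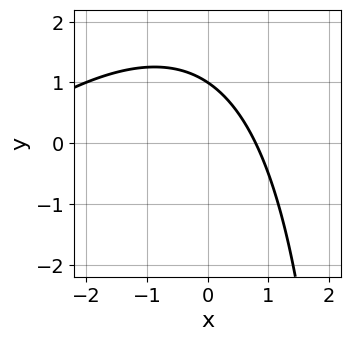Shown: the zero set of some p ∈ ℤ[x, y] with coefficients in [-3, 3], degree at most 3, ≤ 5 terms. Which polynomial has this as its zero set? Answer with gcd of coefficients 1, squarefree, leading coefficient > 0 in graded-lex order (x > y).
x^2 - x*y + 3*x + 3*y - 3

The degree is 2 — no degree-1 curve has this shape.
From the axis intercepts and sections: one y-axis crossing is at y = 1.
Assembling these constraints gives the stated polynomial.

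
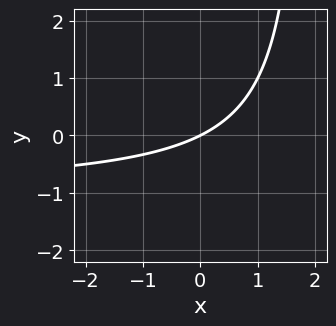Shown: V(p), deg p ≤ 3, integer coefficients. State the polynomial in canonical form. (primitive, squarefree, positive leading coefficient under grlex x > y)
x*y + x - 2*y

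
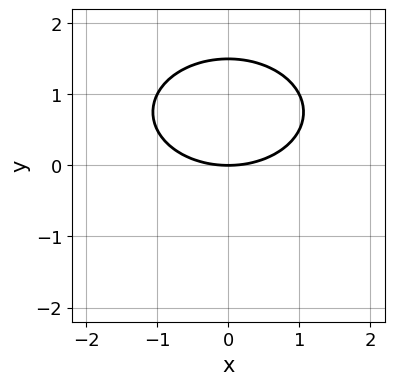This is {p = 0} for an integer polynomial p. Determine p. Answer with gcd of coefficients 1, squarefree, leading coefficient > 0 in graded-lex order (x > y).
x^2 + 2*y^2 - 3*y

Degree: the shape is more complex than any degree-1 curve, so deg p = 2.
Symmetries: mirror symmetry x ↦ −x ⇒ only even powers of x.
Observable constraints: it meets the x-axis at x = 0 (among the integer gridlines); it meets the y-axis at y = 0 (among the integer gridlines).
Solving for integer coefficients yields p as stated.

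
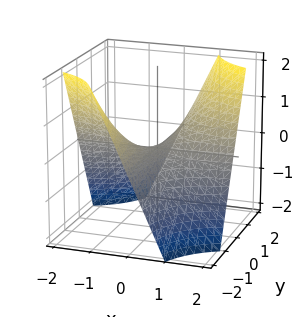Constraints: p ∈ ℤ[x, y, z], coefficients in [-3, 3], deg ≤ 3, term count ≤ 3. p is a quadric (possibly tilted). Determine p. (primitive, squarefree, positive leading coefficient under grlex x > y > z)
x*y - z

First, deg p = 2. A generic line meets the surface in up to 2 points.
Next, from the axis intercepts and sections: the visible y-axis segment lies entirely on the surface; the visible x-axis segment lies entirely on the surface.
Finally, these observations pin down the coefficients.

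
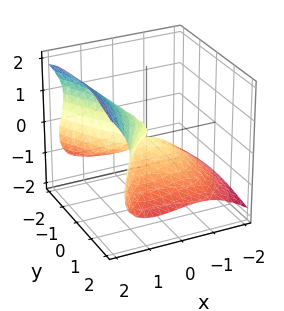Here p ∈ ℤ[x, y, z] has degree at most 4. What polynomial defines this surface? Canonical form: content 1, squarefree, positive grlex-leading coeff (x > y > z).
2*x^3 - 3*z^3 + 2*x*z - 2*y^2 + z^2

1. The degree is 3 — the shape is more complex than any degree-2 surface.
2. Reading off the gridlines: it crosses the x-axis at the gridline x = 0; it meets the z-axis at z = 0 (among the integer gridlines); it crosses the y-axis at the gridline y = 0.
3. Solving for integer coefficients yields p as stated.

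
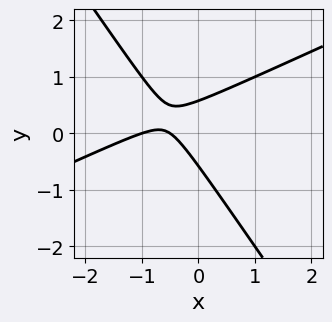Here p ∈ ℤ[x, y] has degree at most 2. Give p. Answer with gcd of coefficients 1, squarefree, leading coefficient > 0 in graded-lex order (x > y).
2*x^2 - 3*x*y - 3*y^2 + 3*x + 1

First, the degree is 2 — the shape is more complex than any degree-1 curve.
Next, checking where it meets the axes: it meets the x-axis at x = -1 (among the integer gridlines).
Finally, these observations pin down the coefficients.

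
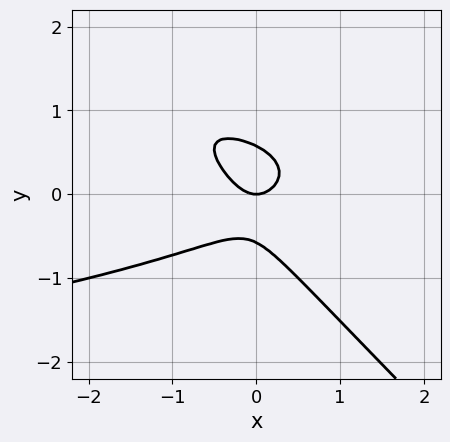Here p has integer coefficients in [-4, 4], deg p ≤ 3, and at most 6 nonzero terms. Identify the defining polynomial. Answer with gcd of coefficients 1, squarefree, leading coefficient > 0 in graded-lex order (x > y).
The degree is 3 — a generic line meets the curve in up to 3 points.
Observable constraints: one y-axis crossing is at y = 0; it meets the x-axis at x = 0 (among the integer gridlines).
Matching integer coefficients to the picture gives p.

3*x*y^2 + 3*y^3 + 2*x^2 - y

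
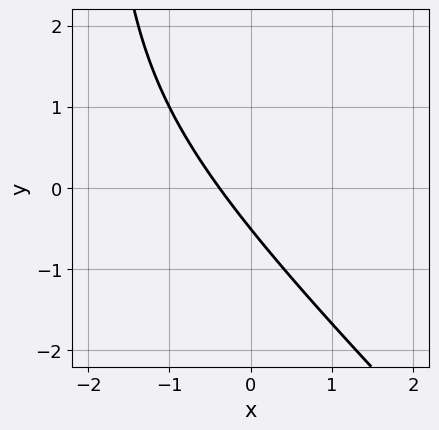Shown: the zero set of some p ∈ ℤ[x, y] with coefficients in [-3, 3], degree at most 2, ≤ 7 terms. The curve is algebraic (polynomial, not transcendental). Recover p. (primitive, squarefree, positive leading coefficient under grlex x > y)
The degree is 2 — a generic line meets the curve in up to 2 points.
Putting this together gives p.

x^2 + x*y + 3*x + 2*y + 1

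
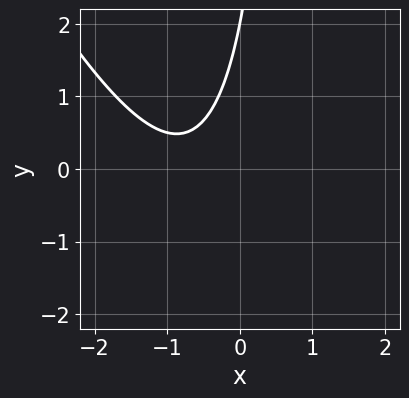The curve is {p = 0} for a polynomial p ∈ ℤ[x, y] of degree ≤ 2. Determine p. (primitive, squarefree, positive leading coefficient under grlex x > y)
2*x^2 + x*y + 3*x - y + 2

1. deg p = 2. The shape is more complex than any degree-1 curve.
2. Reading off the gridlines: it crosses the y-axis at the gridline y = 2; no x-intercept at any integer in the box.
3. Solving for integer coefficients yields p as stated.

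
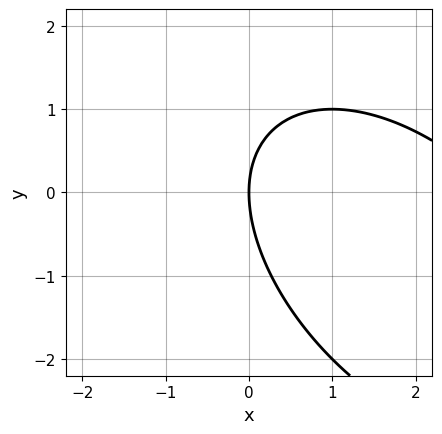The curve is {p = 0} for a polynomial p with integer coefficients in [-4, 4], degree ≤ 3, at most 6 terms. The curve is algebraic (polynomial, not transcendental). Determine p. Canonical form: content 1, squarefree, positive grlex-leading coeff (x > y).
(a) deg p = 2. A generic line meets the curve in up to 2 points.
(b) Checking where it meets the axes: it meets the x-axis at x = 0 (among the integer gridlines); it meets the y-axis at y = 0 (among the integer gridlines).
(c) Solving for integer coefficients yields p as stated.

x^2 + x*y + y^2 - 3*x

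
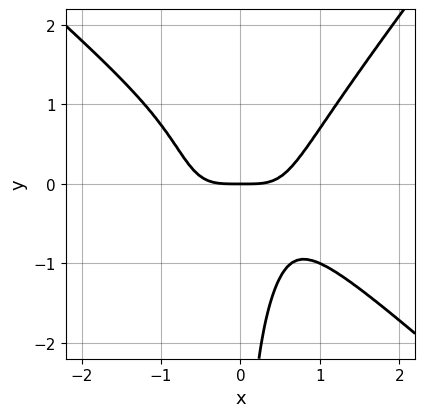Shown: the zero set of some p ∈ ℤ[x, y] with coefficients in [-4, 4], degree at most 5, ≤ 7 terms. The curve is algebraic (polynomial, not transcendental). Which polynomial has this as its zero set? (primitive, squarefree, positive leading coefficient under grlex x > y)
3*x^4 - 3*x^2*y^2 + x*y^3 - x*y^2 - 2*y

1. The degree is 4 — a generic line meets the curve in up to 4 points.
2. Reading off the gridlines: it meets the y-axis at y = 0 (among the integer gridlines); it meets the x-axis at x = 0 (among the integer gridlines).
3. Fitting integer coefficients to these (and the overall shape) gives p.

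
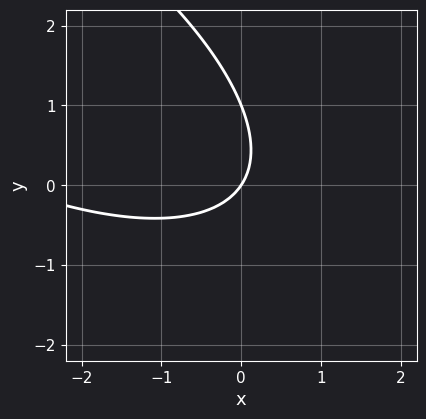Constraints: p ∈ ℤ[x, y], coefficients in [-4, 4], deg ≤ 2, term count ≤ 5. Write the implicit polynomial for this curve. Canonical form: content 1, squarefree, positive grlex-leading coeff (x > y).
First, the degree is 2 — a generic line meets the curve in up to 2 points.
Then, checking where it meets the axes: one x-axis crossing is at x = 0; the y-axis gridline crossings are at y ∈ {0, 1}.
Finally, assembling these constraints gives the stated polynomial.

x^2 + 2*x*y + 2*y^2 + 3*x - 2*y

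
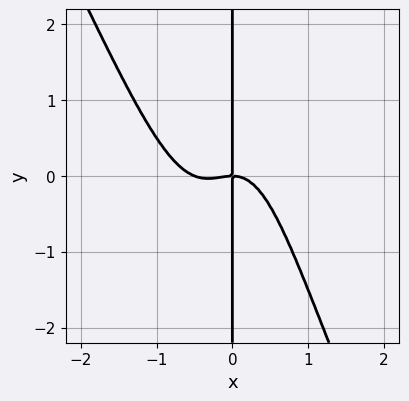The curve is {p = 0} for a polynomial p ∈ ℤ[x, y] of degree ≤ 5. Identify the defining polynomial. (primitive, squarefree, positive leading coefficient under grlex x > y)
1. The degree is 4 — no degree-3 curve has this shape.
2. Against the integer gridlines: it crosses the x-axis at the gridline x = 0; every point of the y-axis in the box is on the curve.
3. Assembling these constraints gives the stated polynomial.

2*x^4 + x^3*y + x^3 + x*y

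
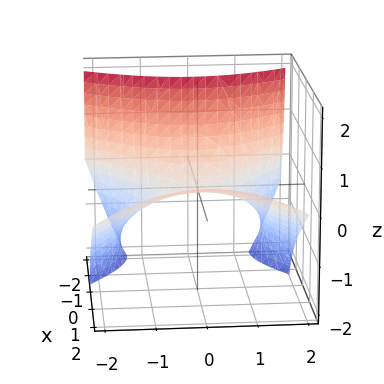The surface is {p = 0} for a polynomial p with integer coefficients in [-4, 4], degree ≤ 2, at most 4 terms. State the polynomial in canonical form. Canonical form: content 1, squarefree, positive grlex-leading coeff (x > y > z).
x^2 - 2*x*z - y^2 - 3*z

deg p = 2.
From the visible intercepts: it crosses the x-axis at the gridline x = 0; it meets the z-axis at z = 0 (among the integer gridlines).
These observations pin down the coefficients.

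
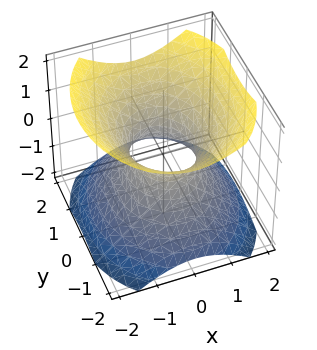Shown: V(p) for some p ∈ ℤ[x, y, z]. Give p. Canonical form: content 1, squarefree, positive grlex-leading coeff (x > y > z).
The degree is 2 — one connected sheet with a waist; a quadric.
Symmetries: the z ↦ −z reflection is a symmetry, so z appears only in even powers; the x ↦ −x reflection is a symmetry, so x appears only in even powers; mirror symmetry y ↦ −y ⇒ only even powers of y.
From the axis intercepts and sections: among the integer gridlines, it crosses the y-axis at y ∈ {-1, 1}; no z-intercept at any integer in the box.
Together with the visible shape, these determine p as stated.

3*x^2 + 2*y^2 - 3*z^2 - 2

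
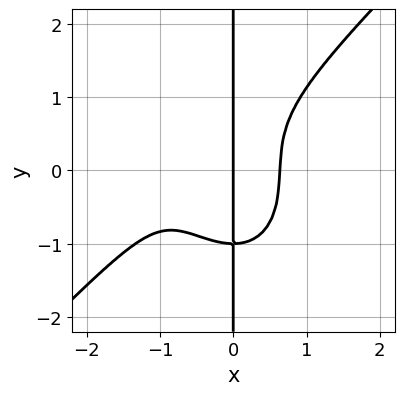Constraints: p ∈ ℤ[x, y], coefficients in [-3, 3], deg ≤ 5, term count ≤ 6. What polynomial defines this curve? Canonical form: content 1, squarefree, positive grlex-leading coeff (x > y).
3*x^4 - x^3*y - 2*x*y^3 + 3*x^3 - 2*x

1. deg p = 4.
2. Observable constraints: one x-axis crossing is at x = 0; every point of the y-axis in the box is on the curve.
3. These observations pin down the coefficients.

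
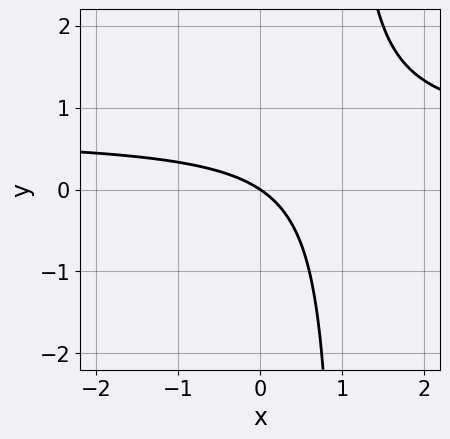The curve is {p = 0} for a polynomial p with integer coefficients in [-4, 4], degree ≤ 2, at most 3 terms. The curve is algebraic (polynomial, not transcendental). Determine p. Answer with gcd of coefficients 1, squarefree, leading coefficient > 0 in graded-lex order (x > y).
3*x*y - 2*x - 3*y

First, the degree is 2 — the shape is more complex than any degree-1 curve.
Next, against the integer gridlines: it meets the x-axis at x = 0 (among the integer gridlines); it crosses the y-axis at the gridline y = 0.
Finally, these observations pin down the coefficients.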